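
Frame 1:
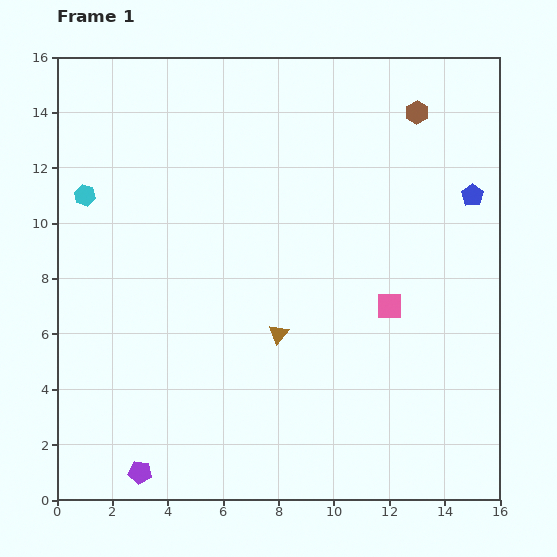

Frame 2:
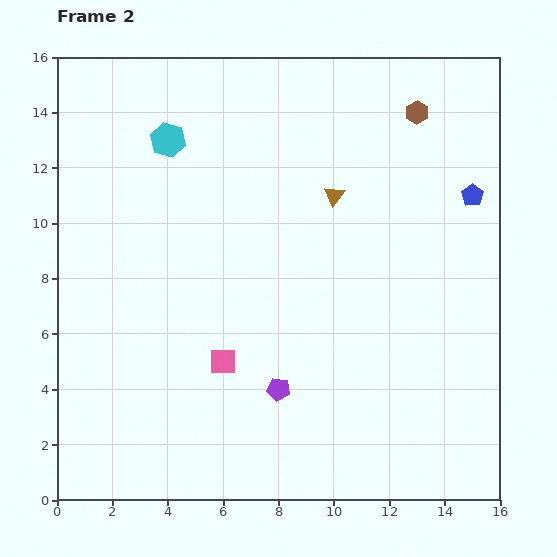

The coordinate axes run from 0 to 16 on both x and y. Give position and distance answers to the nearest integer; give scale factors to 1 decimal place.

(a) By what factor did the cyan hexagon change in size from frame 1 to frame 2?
1.7×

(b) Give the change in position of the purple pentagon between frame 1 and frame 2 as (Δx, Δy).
(5, 3)

The purple pentagon was at (3, 1) in frame 1 and (8, 4) in frame 2.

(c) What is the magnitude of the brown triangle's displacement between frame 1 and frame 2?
5

The brown triangle moved from (8, 6) to (10, 11), a distance of √(2² + 5²) ≈ 5.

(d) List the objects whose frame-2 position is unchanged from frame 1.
the brown hexagon, the blue pentagon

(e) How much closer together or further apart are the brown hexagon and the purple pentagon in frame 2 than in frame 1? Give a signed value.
-5

Distance in frame 1: 16. Distance in frame 2: 11.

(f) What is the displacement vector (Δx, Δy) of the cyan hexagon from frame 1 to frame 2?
(3, 2)

The cyan hexagon was at (1, 11) in frame 1 and (4, 13) in frame 2.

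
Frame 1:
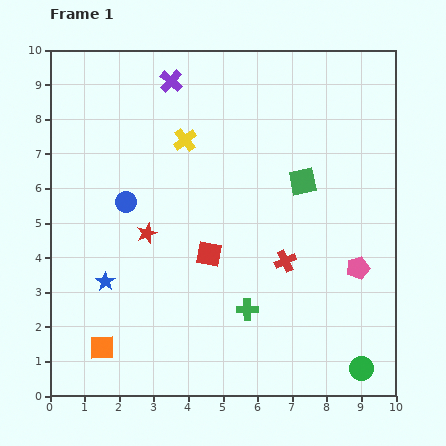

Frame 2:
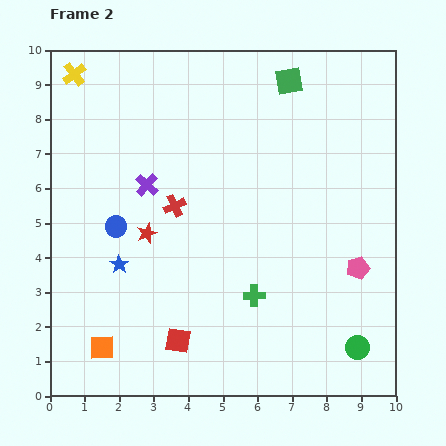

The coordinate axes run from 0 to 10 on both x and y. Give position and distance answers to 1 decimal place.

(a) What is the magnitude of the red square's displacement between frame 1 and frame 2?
2.7

The red square moved from (4.6, 4.1) to (3.7, 1.6), a distance of √(0.9² + 2.5²) ≈ 2.7.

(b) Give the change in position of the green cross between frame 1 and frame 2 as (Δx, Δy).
(0.2, 0.4)

The green cross was at (5.7, 2.5) in frame 1 and (5.9, 2.9) in frame 2.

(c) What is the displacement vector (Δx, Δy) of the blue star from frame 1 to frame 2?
(0.4, 0.5)

The blue star was at (1.6, 3.3) in frame 1 and (2.0, 3.8) in frame 2.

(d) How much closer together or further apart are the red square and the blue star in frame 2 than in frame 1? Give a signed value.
-0.3

Distance in frame 1: 3.1. Distance in frame 2: 2.8.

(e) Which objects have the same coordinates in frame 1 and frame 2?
the orange square, the red star, the pink pentagon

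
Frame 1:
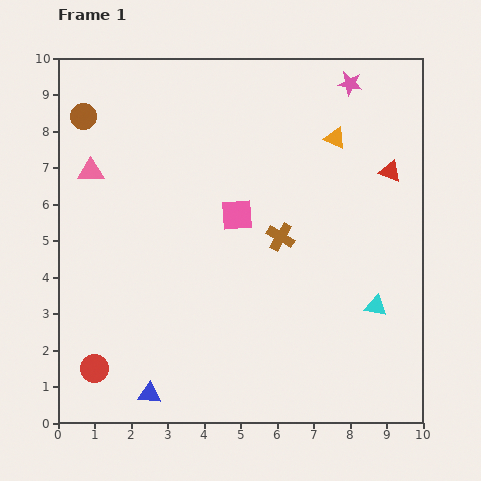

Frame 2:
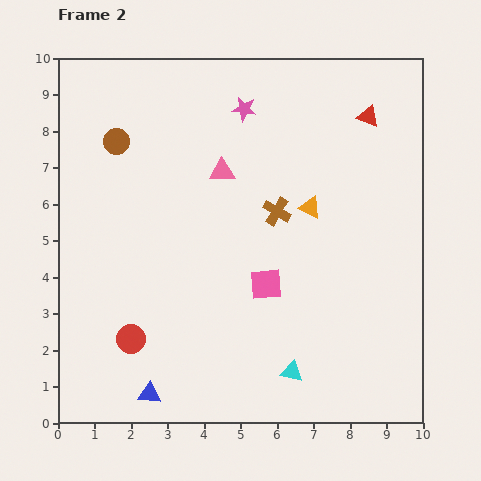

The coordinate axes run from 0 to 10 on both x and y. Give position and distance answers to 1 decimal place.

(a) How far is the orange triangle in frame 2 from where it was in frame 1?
2.0

The orange triangle moved from (7.6, 7.8) to (6.9, 5.9), a distance of √(0.7² + 1.9²) ≈ 2.0.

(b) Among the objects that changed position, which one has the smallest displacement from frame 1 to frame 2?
the brown cross

(moved 0.7)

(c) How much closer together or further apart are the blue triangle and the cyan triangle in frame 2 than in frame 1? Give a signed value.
-2.7

Distance in frame 1: 6.6. Distance in frame 2: 3.9.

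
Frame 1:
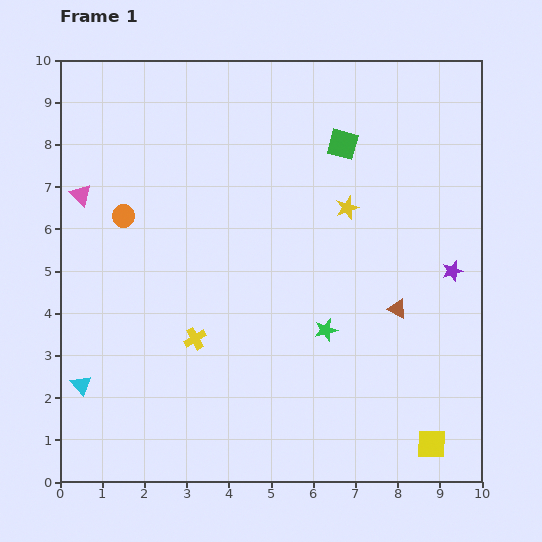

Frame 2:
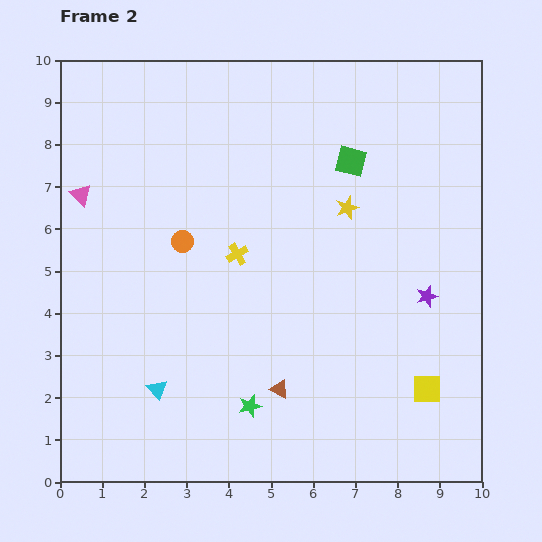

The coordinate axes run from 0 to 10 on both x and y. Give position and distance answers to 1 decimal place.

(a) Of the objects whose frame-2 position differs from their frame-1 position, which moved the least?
the green square

(moved 0.4)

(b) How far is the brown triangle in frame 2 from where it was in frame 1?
3.4

The brown triangle moved from (8.0, 4.1) to (5.2, 2.2), a distance of √(2.8² + 1.9²) ≈ 3.4.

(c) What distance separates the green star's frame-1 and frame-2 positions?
2.5

The green star moved from (6.3, 3.6) to (4.5, 1.8), a distance of √(1.8² + 1.8²) ≈ 2.5.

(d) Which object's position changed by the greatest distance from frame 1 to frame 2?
the brown triangle

(moved 3.4; next 2.5)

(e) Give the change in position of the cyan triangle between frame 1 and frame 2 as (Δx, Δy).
(1.8, -0.1)

The cyan triangle was at (0.5, 2.3) in frame 1 and (2.3, 2.2) in frame 2.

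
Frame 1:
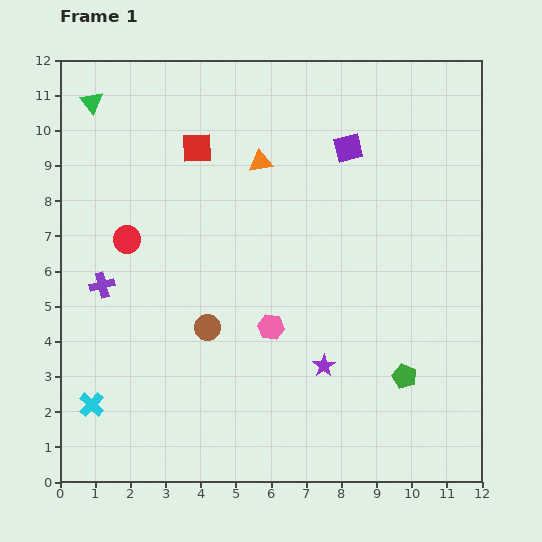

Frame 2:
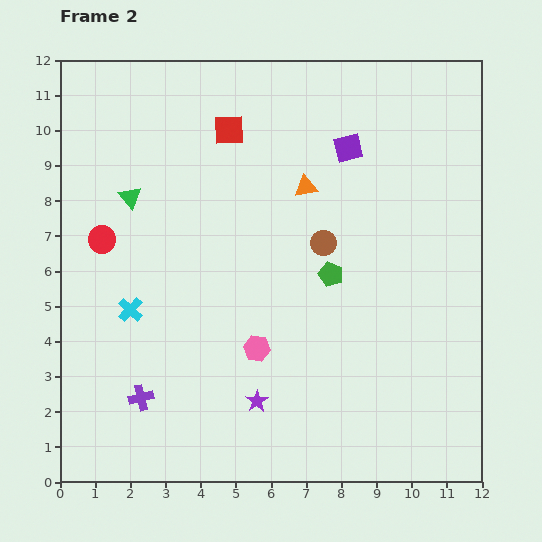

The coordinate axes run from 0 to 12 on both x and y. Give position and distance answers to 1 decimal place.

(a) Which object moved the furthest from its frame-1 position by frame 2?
the brown circle

(moved 4.1; next 3.6)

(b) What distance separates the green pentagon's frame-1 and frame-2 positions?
3.6

The green pentagon moved from (9.8, 3.0) to (7.7, 5.9), a distance of √(2.1² + 2.9²) ≈ 3.6.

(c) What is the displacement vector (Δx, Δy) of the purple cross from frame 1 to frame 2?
(1.1, -3.2)

The purple cross was at (1.2, 5.6) in frame 1 and (2.3, 2.4) in frame 2.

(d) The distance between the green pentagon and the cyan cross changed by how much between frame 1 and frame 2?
-3.1

Distance in frame 1: 8.9. Distance in frame 2: 5.8.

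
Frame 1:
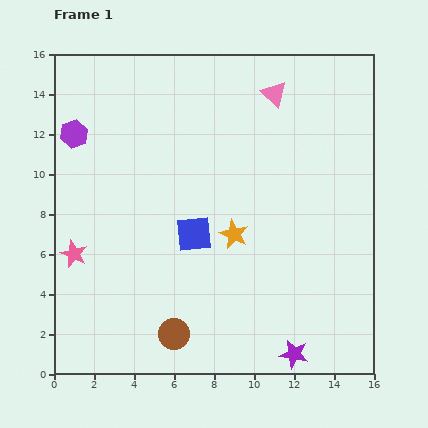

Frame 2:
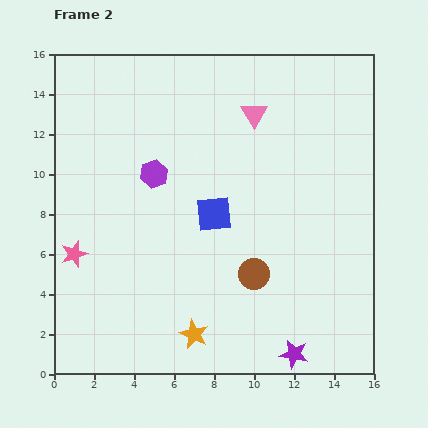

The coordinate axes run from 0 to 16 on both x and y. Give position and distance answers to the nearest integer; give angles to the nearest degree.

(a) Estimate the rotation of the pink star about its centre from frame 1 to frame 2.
30° clockwise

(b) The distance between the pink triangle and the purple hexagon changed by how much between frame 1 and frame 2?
-4

Distance in frame 1: 10. Distance in frame 2: 6.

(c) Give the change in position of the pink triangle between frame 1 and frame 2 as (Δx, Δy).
(-1, -1)

The pink triangle was at (11, 14) in frame 1 and (10, 13) in frame 2.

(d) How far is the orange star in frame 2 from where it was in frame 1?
5

The orange star moved from (9, 7) to (7, 2), a distance of √(2² + 5²) ≈ 5.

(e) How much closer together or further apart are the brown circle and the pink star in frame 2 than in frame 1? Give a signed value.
+3

Distance in frame 1: 6. Distance in frame 2: 9.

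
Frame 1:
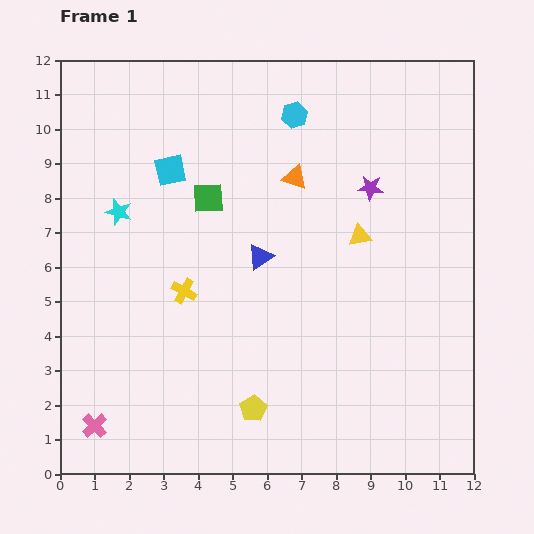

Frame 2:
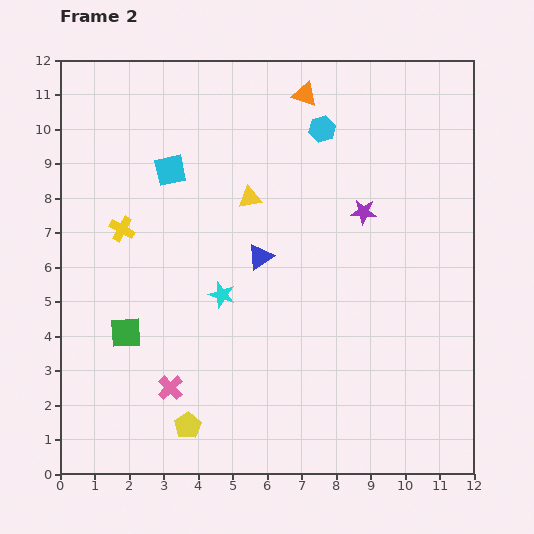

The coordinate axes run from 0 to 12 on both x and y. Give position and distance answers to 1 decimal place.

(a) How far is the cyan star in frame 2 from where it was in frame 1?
3.8

The cyan star moved from (1.7, 7.6) to (4.7, 5.2), a distance of √(3.0² + 2.4²) ≈ 3.8.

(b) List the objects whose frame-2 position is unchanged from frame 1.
the cyan square, the blue triangle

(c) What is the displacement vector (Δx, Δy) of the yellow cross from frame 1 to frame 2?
(-1.8, 1.8)

The yellow cross was at (3.6, 5.3) in frame 1 and (1.8, 7.1) in frame 2.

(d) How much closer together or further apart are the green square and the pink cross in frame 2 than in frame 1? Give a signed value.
-5.3

Distance in frame 1: 7.4. Distance in frame 2: 2.1.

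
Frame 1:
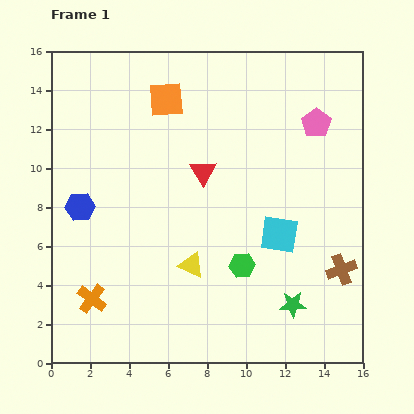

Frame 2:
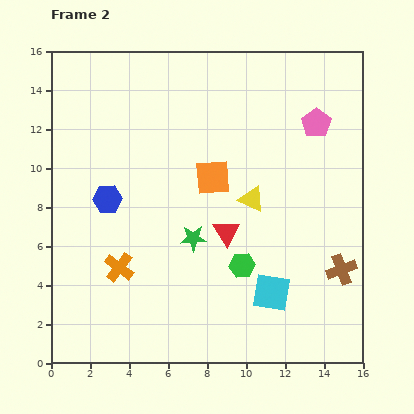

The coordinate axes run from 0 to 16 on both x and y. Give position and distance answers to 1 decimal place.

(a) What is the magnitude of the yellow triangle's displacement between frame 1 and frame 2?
4.6

The yellow triangle moved from (7.2, 5.0) to (10.3, 8.4), a distance of √(3.1² + 3.4²) ≈ 4.6.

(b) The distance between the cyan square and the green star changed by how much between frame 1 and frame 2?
+1.2

Distance in frame 1: 3.7. Distance in frame 2: 4.9.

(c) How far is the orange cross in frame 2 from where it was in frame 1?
2.1

The orange cross moved from (2.1, 3.3) to (3.5, 4.9), a distance of √(1.4² + 1.6²) ≈ 2.1.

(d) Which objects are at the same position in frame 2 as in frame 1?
the pink pentagon, the green hexagon, the brown cross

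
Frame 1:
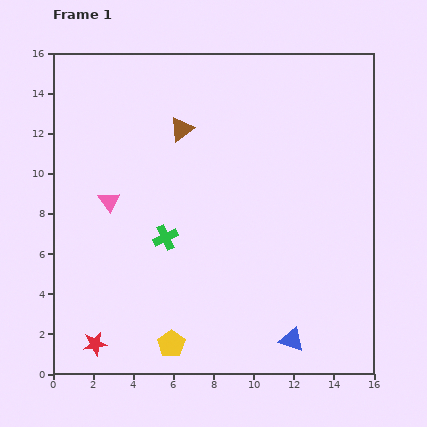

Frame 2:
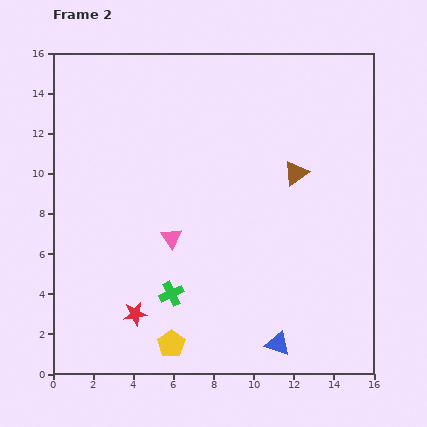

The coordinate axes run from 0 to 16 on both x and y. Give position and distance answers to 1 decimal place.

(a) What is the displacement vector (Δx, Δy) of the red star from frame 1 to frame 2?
(2.0, 1.5)

The red star was at (2.1, 1.5) in frame 1 and (4.1, 3.0) in frame 2.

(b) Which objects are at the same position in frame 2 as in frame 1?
the yellow pentagon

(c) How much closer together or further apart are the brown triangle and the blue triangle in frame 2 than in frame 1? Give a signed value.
-3.4

Distance in frame 1: 11.9. Distance in frame 2: 8.5.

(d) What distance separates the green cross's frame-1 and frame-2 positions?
2.8

The green cross moved from (5.6, 6.8) to (5.9, 4.0), a distance of √(0.3² + 2.8²) ≈ 2.8.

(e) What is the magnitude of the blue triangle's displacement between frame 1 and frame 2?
0.7

The blue triangle moved from (11.9, 1.7) to (11.2, 1.5), a distance of √(0.7² + 0.2²) ≈ 0.7.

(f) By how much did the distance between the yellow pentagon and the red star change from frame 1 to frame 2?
-1.5

Distance in frame 1: 3.8. Distance in frame 2: 2.3.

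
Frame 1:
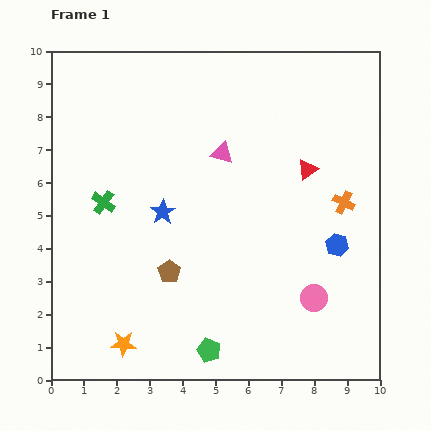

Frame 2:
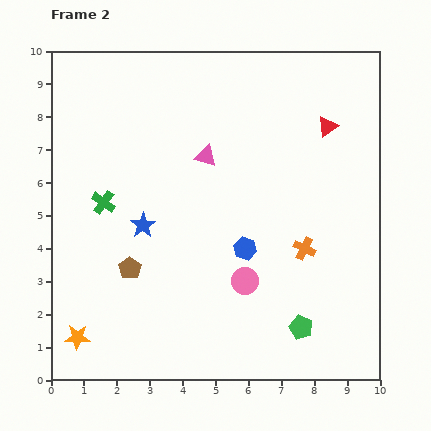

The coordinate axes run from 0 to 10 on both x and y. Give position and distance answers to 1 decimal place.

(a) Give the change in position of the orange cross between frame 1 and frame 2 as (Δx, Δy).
(-1.2, -1.4)

The orange cross was at (8.9, 5.4) in frame 1 and (7.7, 4.0) in frame 2.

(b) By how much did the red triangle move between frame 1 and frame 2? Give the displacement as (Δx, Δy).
(0.6, 1.3)

The red triangle was at (7.8, 6.4) in frame 1 and (8.4, 7.7) in frame 2.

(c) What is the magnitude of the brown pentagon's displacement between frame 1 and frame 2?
1.2

The brown pentagon moved from (3.6, 3.3) to (2.4, 3.4), a distance of √(1.2² + 0.1²) ≈ 1.2.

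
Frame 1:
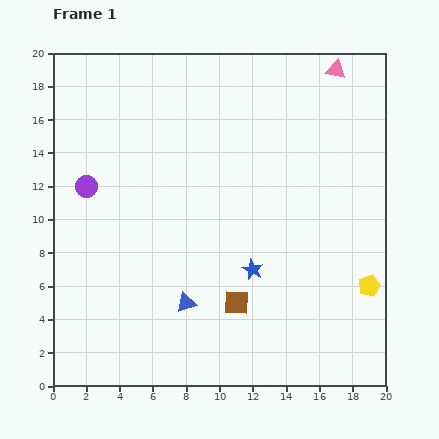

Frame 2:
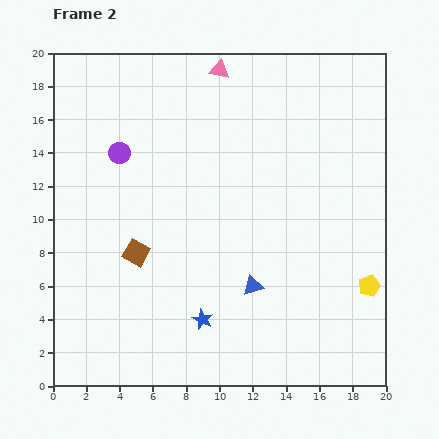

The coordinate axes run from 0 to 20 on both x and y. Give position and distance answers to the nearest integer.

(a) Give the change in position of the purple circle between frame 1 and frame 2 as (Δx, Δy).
(2, 2)

The purple circle was at (2, 12) in frame 1 and (4, 14) in frame 2.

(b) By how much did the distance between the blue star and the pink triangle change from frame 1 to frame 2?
+2

Distance in frame 1: 13. Distance in frame 2: 15.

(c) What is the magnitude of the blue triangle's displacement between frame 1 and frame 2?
4

The blue triangle moved from (8, 5) to (12, 6), a distance of √(4² + 1²) ≈ 4.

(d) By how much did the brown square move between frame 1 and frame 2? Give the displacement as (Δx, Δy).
(-6, 3)

The brown square was at (11, 5) in frame 1 and (5, 8) in frame 2.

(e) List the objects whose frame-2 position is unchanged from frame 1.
the yellow pentagon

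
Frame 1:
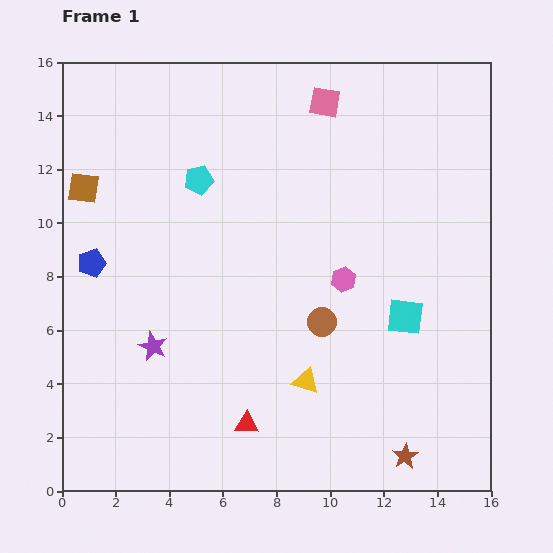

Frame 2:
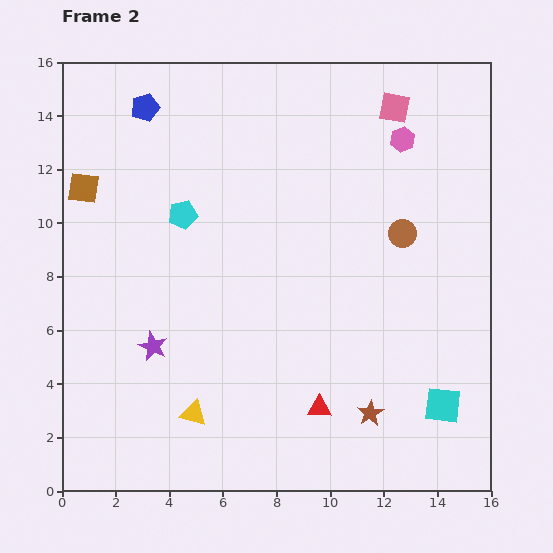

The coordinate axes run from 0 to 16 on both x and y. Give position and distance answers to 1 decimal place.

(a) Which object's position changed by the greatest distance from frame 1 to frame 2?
the blue pentagon

(moved 6.1; next 5.6)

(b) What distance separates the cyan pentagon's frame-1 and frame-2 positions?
1.4

The cyan pentagon moved from (5.1, 11.6) to (4.5, 10.3), a distance of √(0.6² + 1.3²) ≈ 1.4.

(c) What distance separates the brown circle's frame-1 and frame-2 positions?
4.5

The brown circle moved from (9.7, 6.3) to (12.7, 9.6), a distance of √(3.0² + 3.3²) ≈ 4.5.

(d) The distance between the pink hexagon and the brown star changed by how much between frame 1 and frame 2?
+3.3

Distance in frame 1: 7.0. Distance in frame 2: 10.3.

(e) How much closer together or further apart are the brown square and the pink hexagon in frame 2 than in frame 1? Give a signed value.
+1.7

Distance in frame 1: 10.3. Distance in frame 2: 12.0.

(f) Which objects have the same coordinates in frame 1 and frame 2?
the purple star, the brown square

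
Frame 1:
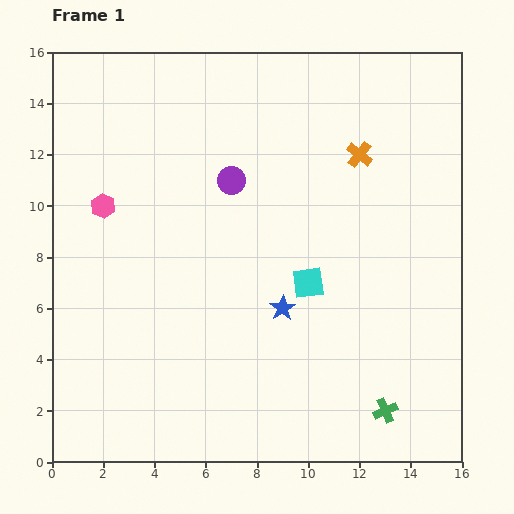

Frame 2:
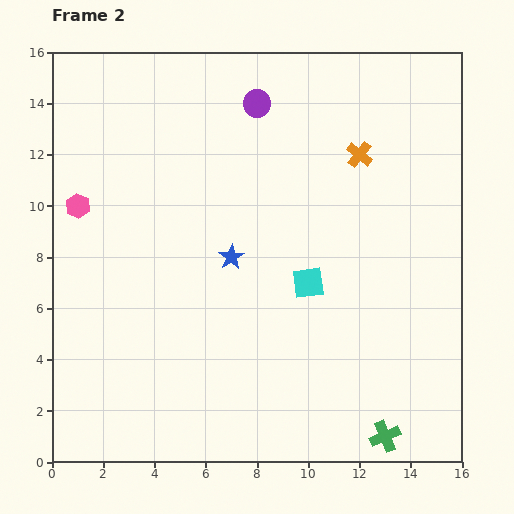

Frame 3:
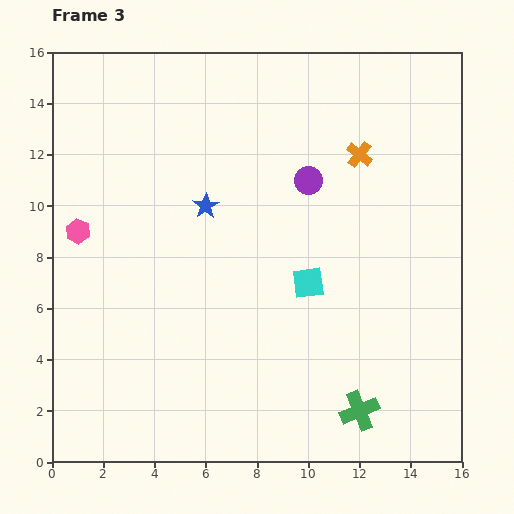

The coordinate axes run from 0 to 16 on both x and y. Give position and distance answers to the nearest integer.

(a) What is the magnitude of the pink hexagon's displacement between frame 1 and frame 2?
1

The pink hexagon moved from (2, 10) to (1, 10), a distance of √(1² + 0²) ≈ 1.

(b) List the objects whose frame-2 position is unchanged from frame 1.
the cyan square, the orange cross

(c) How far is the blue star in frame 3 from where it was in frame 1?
5

The blue star moved from (9, 6) to (6, 10), a distance of √(3² + 4²) ≈ 5.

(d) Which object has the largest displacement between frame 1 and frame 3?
the blue star

(moved 5; next 3)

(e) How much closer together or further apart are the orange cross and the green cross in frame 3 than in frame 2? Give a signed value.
-1

Distance in frame 2: 11. Distance in frame 3: 10.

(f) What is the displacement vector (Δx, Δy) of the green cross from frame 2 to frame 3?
(-1, 1)

The green cross was at (13, 1) in frame 2 and (12, 2) in frame 3.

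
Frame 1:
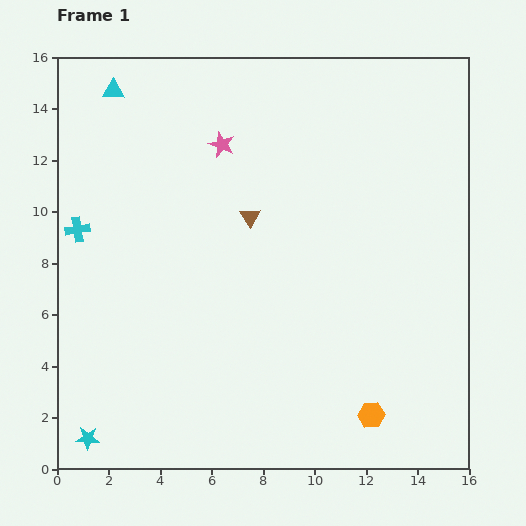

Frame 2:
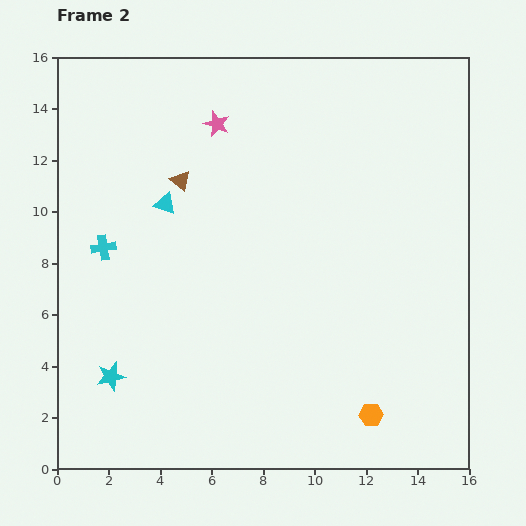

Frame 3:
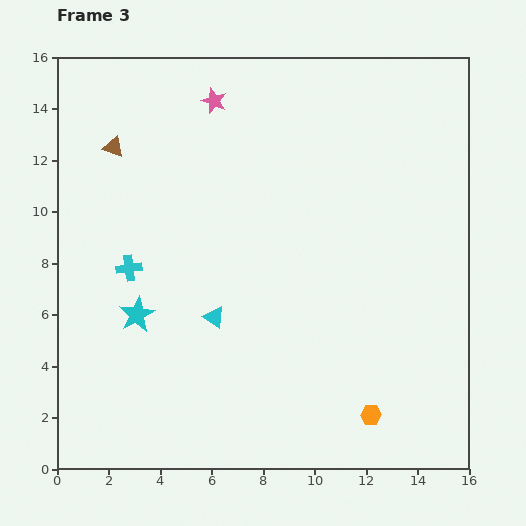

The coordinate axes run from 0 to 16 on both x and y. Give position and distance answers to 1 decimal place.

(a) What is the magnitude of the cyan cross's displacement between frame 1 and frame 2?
1.2

The cyan cross moved from (0.8, 9.3) to (1.8, 8.6), a distance of √(1.0² + 0.7²) ≈ 1.2.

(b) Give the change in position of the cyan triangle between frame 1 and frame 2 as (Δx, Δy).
(2.0, -4.4)

The cyan triangle was at (2.2, 14.7) in frame 1 and (4.2, 10.3) in frame 2.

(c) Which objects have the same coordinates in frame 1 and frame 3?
the orange hexagon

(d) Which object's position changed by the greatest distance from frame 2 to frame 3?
the cyan triangle

(moved 4.8; next 2.9)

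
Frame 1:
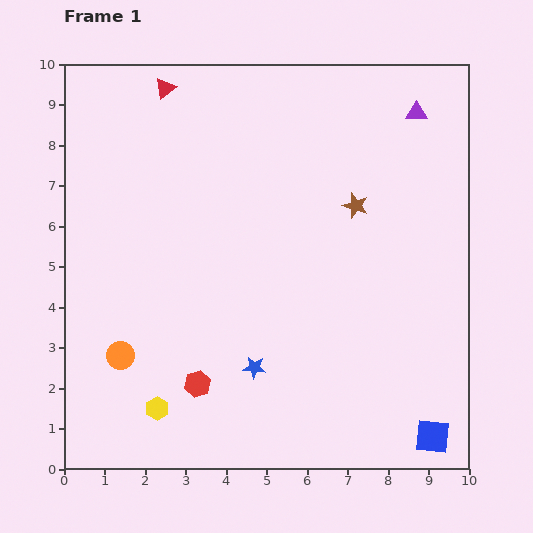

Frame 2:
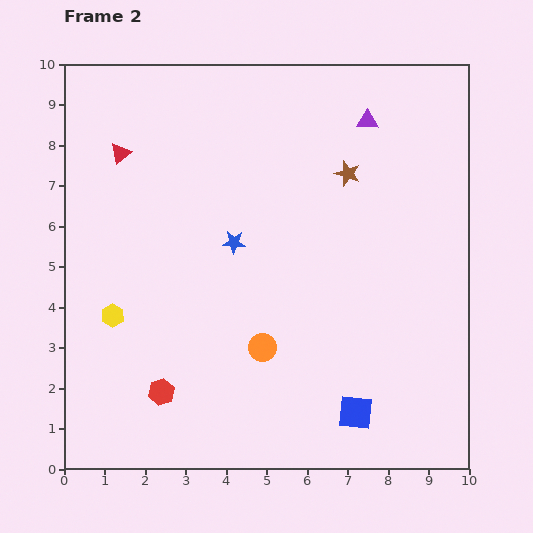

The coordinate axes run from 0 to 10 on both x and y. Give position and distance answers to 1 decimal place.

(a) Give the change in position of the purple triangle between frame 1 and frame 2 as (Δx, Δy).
(-1.2, -0.2)

The purple triangle was at (8.7, 8.8) in frame 1 and (7.5, 8.6) in frame 2.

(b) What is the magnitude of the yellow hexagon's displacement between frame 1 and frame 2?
2.5

The yellow hexagon moved from (2.3, 1.5) to (1.2, 3.8), a distance of √(1.1² + 2.3²) ≈ 2.5.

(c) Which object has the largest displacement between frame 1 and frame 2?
the orange circle

(moved 3.5; next 3.1)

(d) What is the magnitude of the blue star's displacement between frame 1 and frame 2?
3.1

The blue star moved from (4.7, 2.5) to (4.2, 5.6), a distance of √(0.5² + 3.1²) ≈ 3.1.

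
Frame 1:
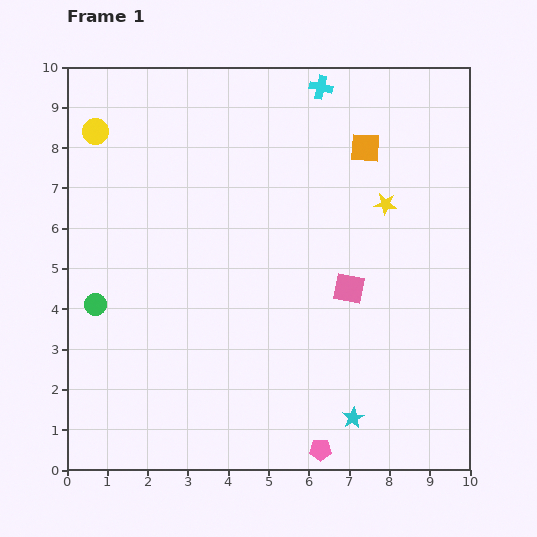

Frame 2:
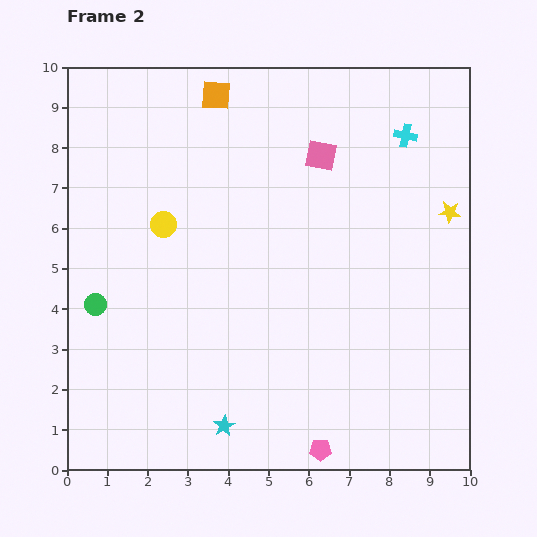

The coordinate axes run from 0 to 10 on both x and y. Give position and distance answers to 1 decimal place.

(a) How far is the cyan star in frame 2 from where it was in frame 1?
3.2

The cyan star moved from (7.1, 1.3) to (3.9, 1.1), a distance of √(3.2² + 0.2²) ≈ 3.2.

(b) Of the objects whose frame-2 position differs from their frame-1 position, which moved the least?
the yellow star

(moved 1.6)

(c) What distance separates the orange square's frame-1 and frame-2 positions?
3.9

The orange square moved from (7.4, 8.0) to (3.7, 9.3), a distance of √(3.7² + 1.3²) ≈ 3.9.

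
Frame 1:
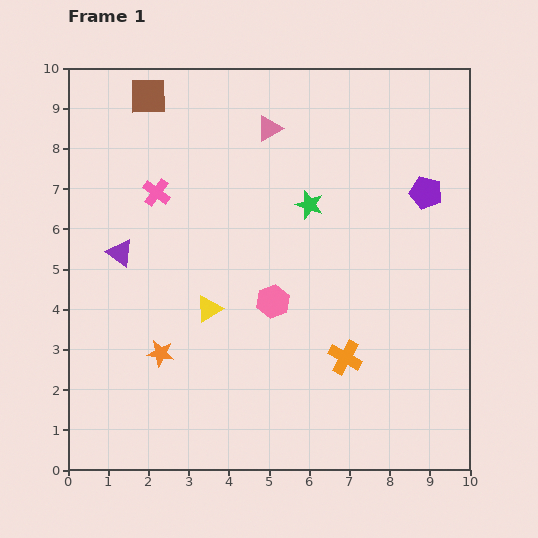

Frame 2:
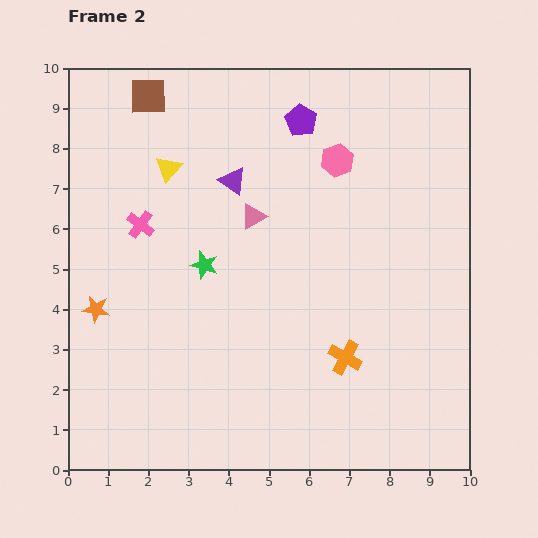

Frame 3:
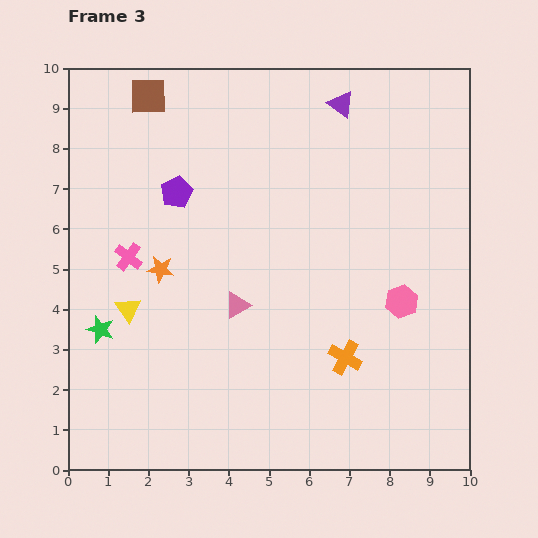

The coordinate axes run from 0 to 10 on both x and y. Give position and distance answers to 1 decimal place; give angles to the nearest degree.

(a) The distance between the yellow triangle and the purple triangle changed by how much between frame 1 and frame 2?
-1.0

Distance in frame 1: 2.6. Distance in frame 2: 1.6.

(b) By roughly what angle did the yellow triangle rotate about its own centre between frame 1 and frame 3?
35° counter-clockwise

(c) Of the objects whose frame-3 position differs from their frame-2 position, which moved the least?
the pink cross

(moved 0.9)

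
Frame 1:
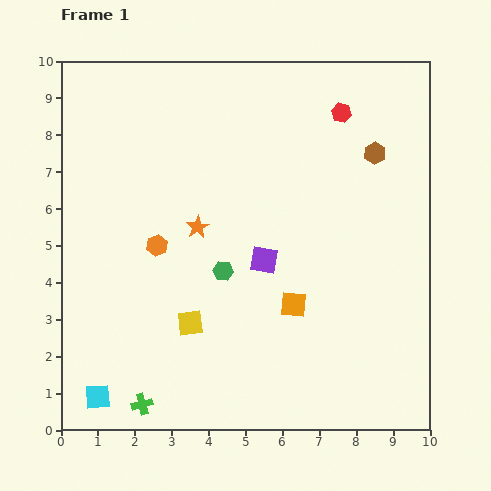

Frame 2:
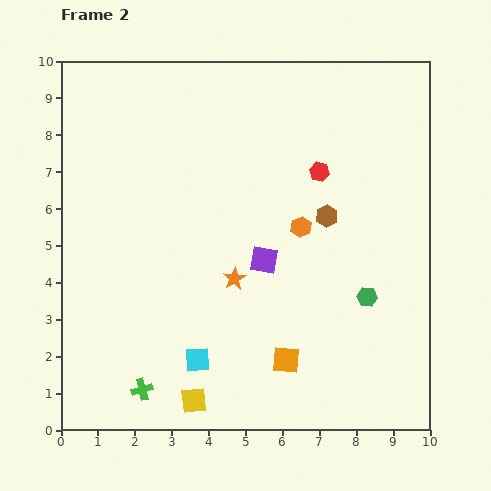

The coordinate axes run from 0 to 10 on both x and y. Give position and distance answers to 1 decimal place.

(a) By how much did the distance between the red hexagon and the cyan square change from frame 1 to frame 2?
-4.0

Distance in frame 1: 10.1. Distance in frame 2: 6.1.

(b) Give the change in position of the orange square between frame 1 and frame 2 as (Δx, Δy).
(-0.2, -1.5)

The orange square was at (6.3, 3.4) in frame 1 and (6.1, 1.9) in frame 2.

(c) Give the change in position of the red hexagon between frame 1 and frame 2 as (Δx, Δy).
(-0.6, -1.6)

The red hexagon was at (7.6, 8.6) in frame 1 and (7.0, 7.0) in frame 2.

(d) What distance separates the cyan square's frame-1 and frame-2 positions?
2.9

The cyan square moved from (1.0, 0.9) to (3.7, 1.9), a distance of √(2.7² + 1.0²) ≈ 2.9.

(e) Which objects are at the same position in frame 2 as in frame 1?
the purple square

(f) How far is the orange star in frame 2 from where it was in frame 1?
1.7

The orange star moved from (3.7, 5.5) to (4.7, 4.1), a distance of √(1.0² + 1.4²) ≈ 1.7.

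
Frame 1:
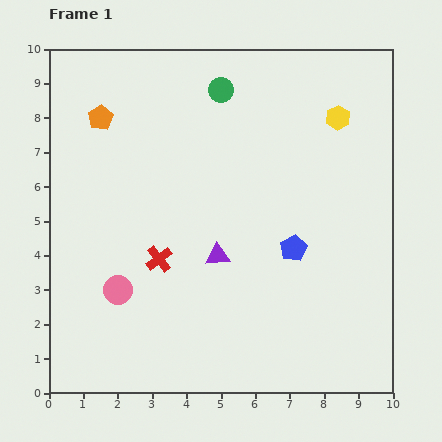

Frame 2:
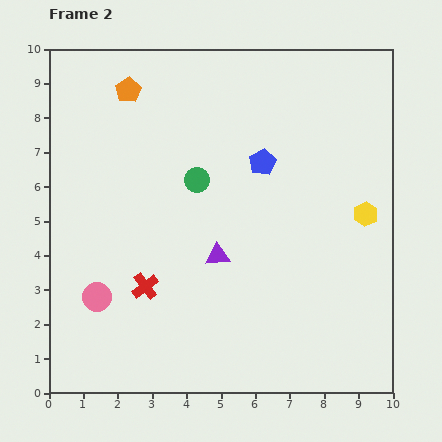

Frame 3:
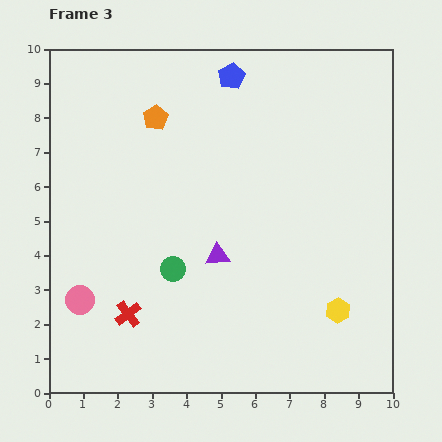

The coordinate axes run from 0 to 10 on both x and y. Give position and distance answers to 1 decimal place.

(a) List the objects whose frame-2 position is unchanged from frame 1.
the purple triangle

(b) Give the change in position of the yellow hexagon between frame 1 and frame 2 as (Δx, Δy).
(0.8, -2.8)

The yellow hexagon was at (8.4, 8.0) in frame 1 and (9.2, 5.2) in frame 2.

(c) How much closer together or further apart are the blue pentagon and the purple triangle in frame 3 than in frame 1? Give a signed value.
+3.0

Distance in frame 1: 2.2. Distance in frame 3: 5.2.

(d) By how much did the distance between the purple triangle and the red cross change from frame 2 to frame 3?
+0.8

Distance in frame 2: 2.3. Distance in frame 3: 3.1.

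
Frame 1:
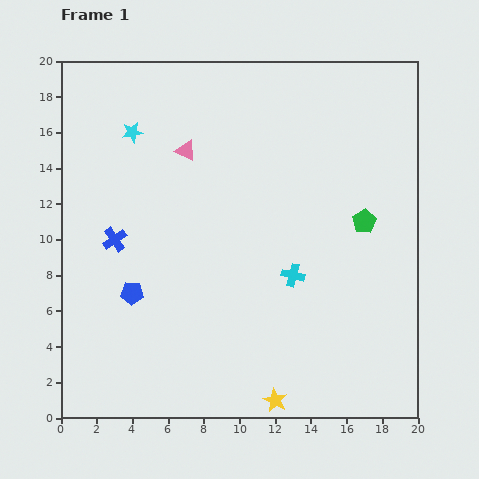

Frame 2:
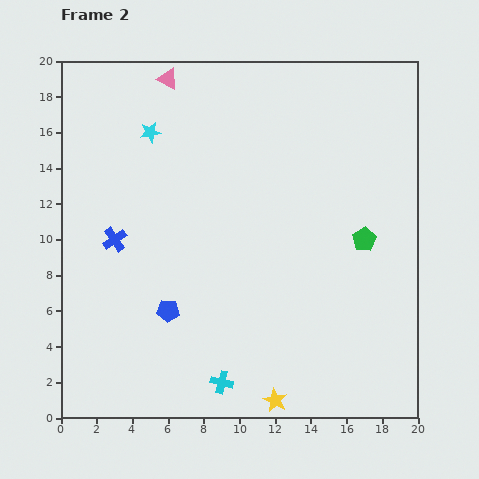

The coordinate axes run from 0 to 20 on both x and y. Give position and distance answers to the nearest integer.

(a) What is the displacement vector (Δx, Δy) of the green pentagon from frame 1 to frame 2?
(0, -1)

The green pentagon was at (17, 11) in frame 1 and (17, 10) in frame 2.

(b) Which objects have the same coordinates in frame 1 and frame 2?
the yellow star, the blue cross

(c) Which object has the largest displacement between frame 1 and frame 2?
the cyan cross

(moved 7; next 4)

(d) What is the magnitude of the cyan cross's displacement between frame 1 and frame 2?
7

The cyan cross moved from (13, 8) to (9, 2), a distance of √(4² + 6²) ≈ 7.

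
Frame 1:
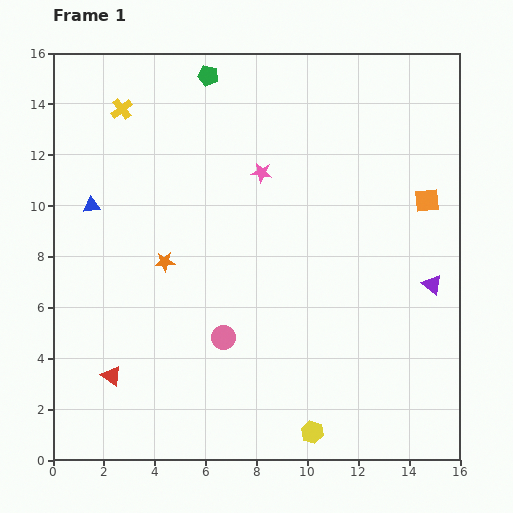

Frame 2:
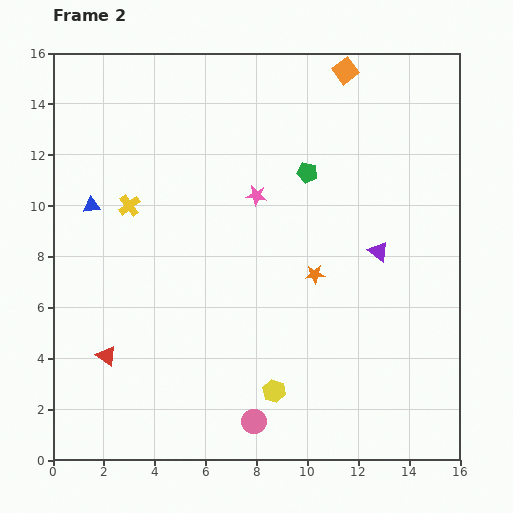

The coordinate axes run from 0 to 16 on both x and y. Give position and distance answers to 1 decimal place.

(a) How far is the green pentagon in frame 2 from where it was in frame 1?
5.4

The green pentagon moved from (6.1, 15.1) to (10.0, 11.3), a distance of √(3.9² + 3.8²) ≈ 5.4.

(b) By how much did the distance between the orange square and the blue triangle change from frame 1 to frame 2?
-1.9

Distance in frame 1: 13.2. Distance in frame 2: 11.3.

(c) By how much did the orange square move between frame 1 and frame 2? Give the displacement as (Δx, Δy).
(-3.2, 5.1)

The orange square was at (14.7, 10.2) in frame 1 and (11.5, 15.3) in frame 2.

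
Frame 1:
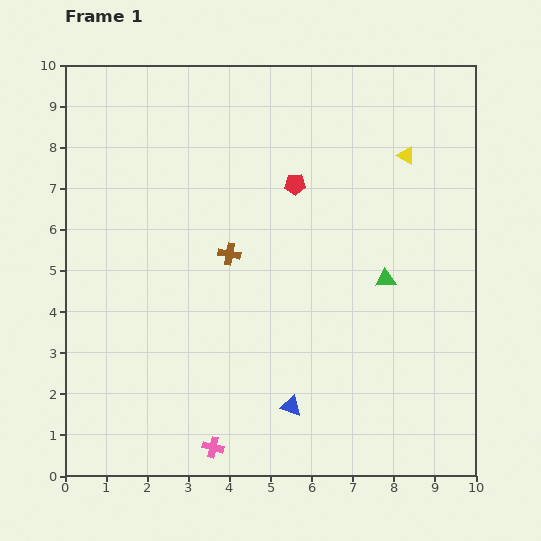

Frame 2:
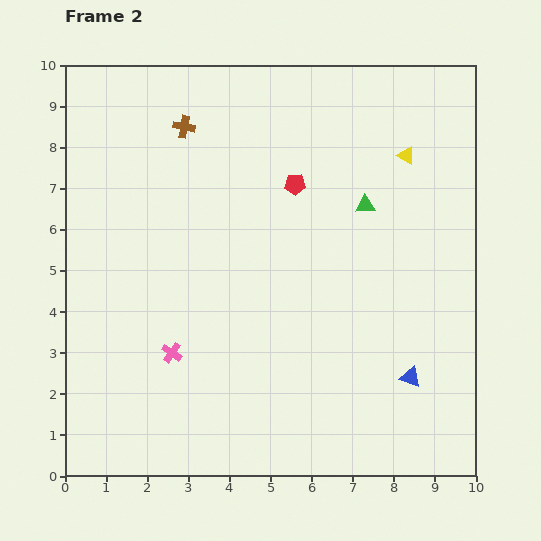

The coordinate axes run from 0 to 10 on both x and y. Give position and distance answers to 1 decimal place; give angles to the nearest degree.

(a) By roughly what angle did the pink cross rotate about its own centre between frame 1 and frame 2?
19° clockwise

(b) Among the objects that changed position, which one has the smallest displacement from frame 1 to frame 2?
the green triangle

(moved 1.9)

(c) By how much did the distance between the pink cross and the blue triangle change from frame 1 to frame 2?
+3.7

Distance in frame 1: 2.1. Distance in frame 2: 5.8.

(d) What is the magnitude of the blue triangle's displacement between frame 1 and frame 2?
3.0

The blue triangle moved from (5.5, 1.7) to (8.4, 2.4), a distance of √(2.9² + 0.7²) ≈ 3.0.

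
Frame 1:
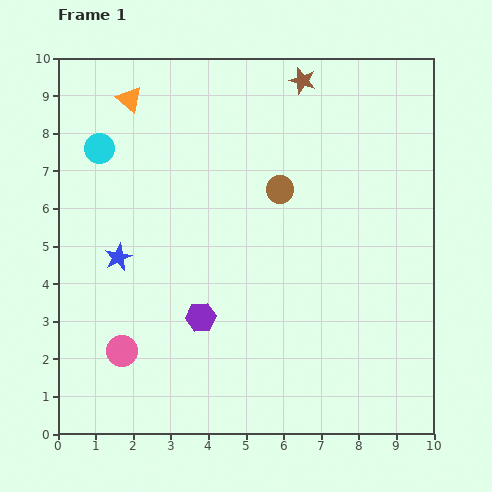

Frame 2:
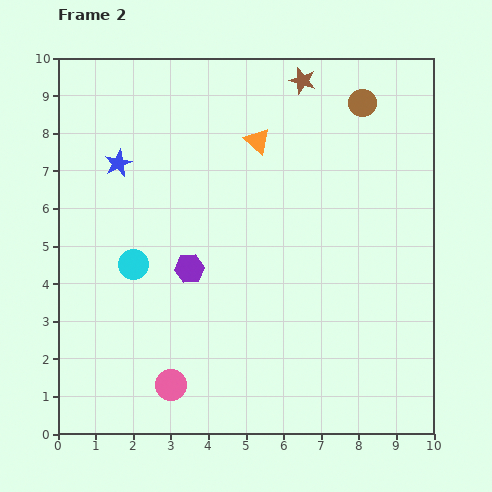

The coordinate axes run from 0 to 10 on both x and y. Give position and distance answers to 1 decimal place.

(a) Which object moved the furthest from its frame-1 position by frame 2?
the orange triangle

(moved 3.6; next 3.2)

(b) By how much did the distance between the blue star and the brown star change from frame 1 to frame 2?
-1.4

Distance in frame 1: 6.8. Distance in frame 2: 5.4.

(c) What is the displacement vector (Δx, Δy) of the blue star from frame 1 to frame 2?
(0.0, 2.5)

The blue star was at (1.6, 4.7) in frame 1 and (1.6, 7.2) in frame 2.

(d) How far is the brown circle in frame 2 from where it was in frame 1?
3.2

The brown circle moved from (5.9, 6.5) to (8.1, 8.8), a distance of √(2.2² + 2.3²) ≈ 3.2.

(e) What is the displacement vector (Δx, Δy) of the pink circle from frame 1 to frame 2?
(1.3, -0.9)

The pink circle was at (1.7, 2.2) in frame 1 and (3.0, 1.3) in frame 2.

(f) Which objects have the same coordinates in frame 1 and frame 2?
the brown star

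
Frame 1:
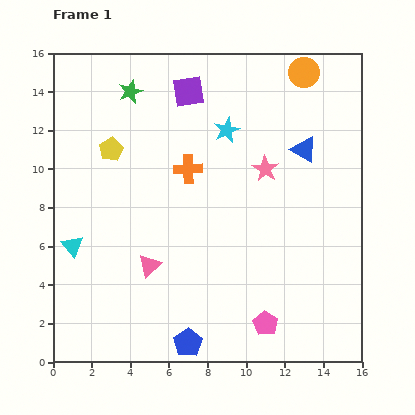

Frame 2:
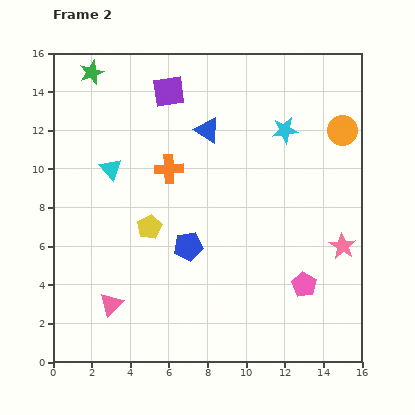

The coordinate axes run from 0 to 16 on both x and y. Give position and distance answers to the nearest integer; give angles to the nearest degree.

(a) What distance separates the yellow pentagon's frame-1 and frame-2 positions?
4

The yellow pentagon moved from (3, 11) to (5, 7), a distance of √(2² + 4²) ≈ 4.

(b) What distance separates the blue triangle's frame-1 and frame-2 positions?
5

The blue triangle moved from (13, 11) to (8, 12), a distance of √(5² + 1²) ≈ 5.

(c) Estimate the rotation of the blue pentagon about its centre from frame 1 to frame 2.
24° clockwise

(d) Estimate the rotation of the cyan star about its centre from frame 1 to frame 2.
18° clockwise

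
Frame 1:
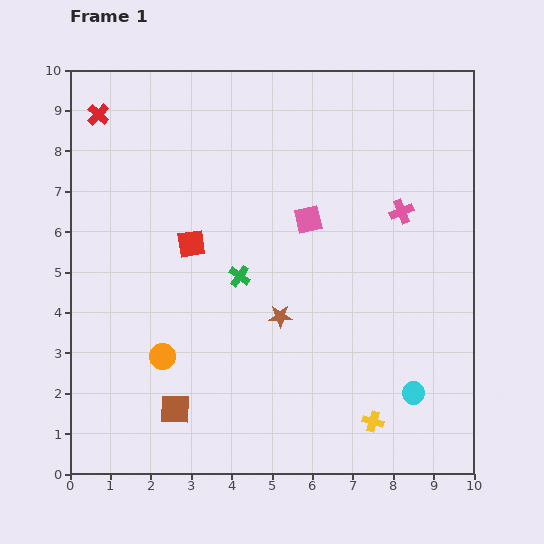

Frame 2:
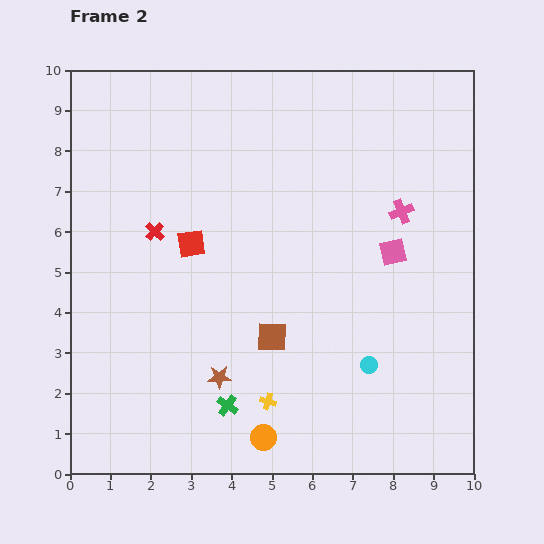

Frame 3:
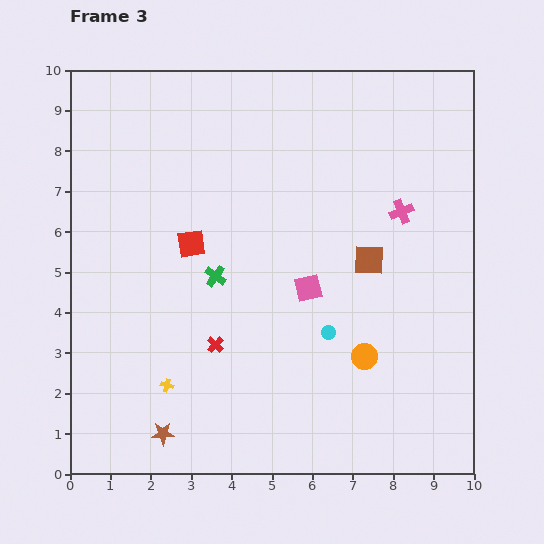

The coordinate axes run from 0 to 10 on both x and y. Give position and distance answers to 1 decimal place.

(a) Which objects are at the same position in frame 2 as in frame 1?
the red square, the pink cross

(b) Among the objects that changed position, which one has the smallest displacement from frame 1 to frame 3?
the green cross

(moved 0.6)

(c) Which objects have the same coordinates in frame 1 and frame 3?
the red square, the pink cross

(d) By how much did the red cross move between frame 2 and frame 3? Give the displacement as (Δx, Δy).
(1.5, -2.8)

The red cross was at (2.1, 6.0) in frame 2 and (3.6, 3.2) in frame 3.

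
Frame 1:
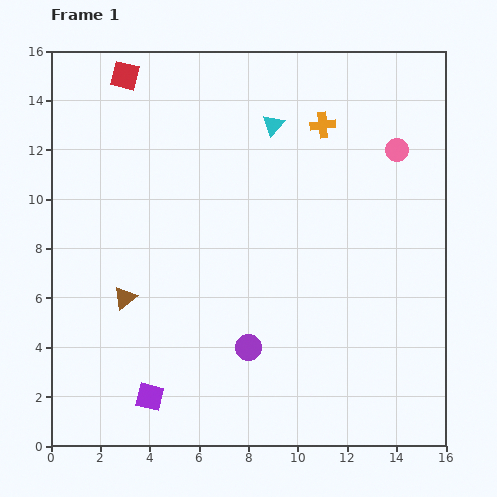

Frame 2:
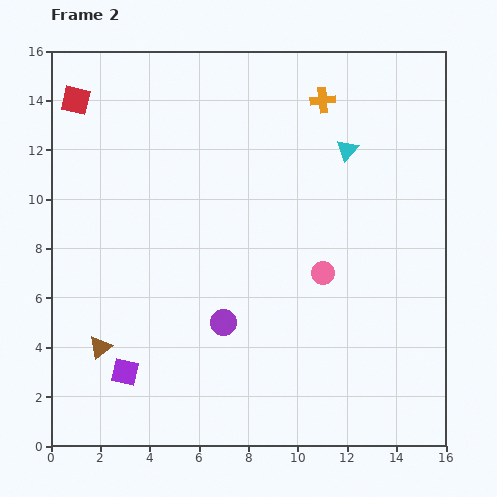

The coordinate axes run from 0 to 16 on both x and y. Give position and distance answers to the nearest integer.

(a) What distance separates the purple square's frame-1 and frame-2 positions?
1

The purple square moved from (4, 2) to (3, 3), a distance of √(1² + 1²) ≈ 1.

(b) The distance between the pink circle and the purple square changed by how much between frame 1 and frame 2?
-5

Distance in frame 1: 14. Distance in frame 2: 9.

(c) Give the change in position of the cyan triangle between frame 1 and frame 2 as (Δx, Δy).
(3, -1)

The cyan triangle was at (9, 13) in frame 1 and (12, 12) in frame 2.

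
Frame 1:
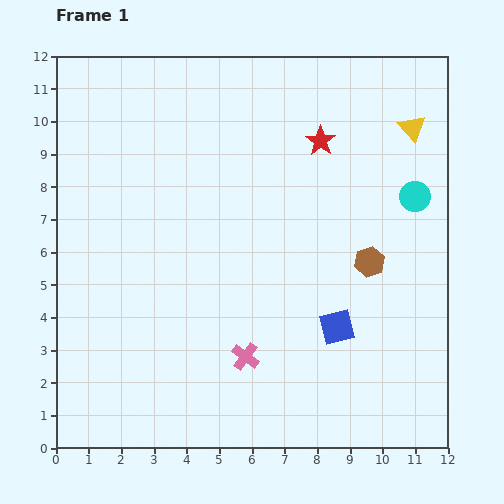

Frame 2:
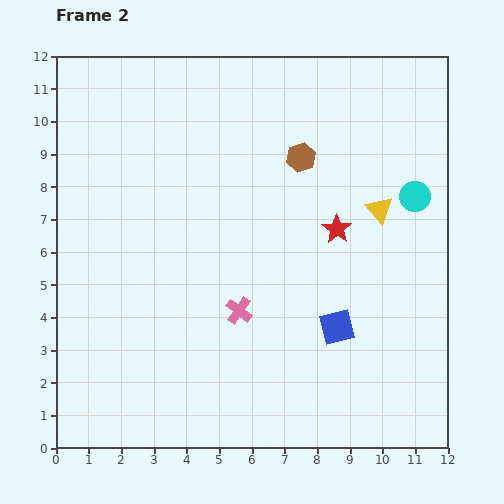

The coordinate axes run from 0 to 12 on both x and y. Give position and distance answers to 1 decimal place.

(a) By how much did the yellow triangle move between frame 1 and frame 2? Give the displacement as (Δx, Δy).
(-1.0, -2.5)

The yellow triangle was at (10.9, 9.8) in frame 1 and (9.9, 7.3) in frame 2.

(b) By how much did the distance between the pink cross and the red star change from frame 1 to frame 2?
-3.1

Distance in frame 1: 7.0. Distance in frame 2: 3.9.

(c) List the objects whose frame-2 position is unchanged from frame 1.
the blue square, the cyan circle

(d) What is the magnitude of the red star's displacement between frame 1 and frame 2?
2.7

The red star moved from (8.1, 9.4) to (8.6, 6.7), a distance of √(0.5² + 2.7²) ≈ 2.7.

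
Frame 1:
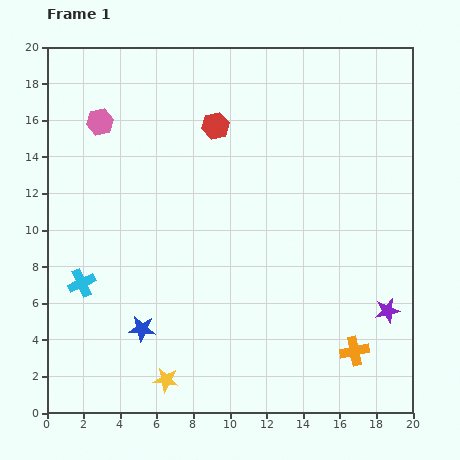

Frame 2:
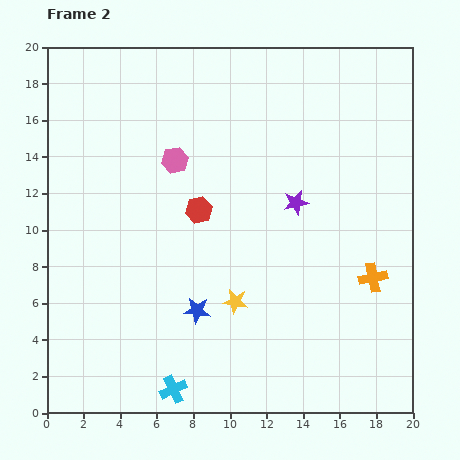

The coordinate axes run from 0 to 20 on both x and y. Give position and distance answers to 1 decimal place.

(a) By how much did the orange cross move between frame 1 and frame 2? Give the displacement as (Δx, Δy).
(1.0, 4.0)

The orange cross was at (16.8, 3.4) in frame 1 and (17.8, 7.4) in frame 2.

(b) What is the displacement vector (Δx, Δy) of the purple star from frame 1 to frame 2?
(-5.0, 5.9)

The purple star was at (18.6, 5.6) in frame 1 and (13.6, 11.5) in frame 2.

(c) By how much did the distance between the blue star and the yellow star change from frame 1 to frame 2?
-0.9

Distance in frame 1: 3.1. Distance in frame 2: 2.2.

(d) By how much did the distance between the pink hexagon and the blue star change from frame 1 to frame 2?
-3.2

Distance in frame 1: 11.5. Distance in frame 2: 8.3.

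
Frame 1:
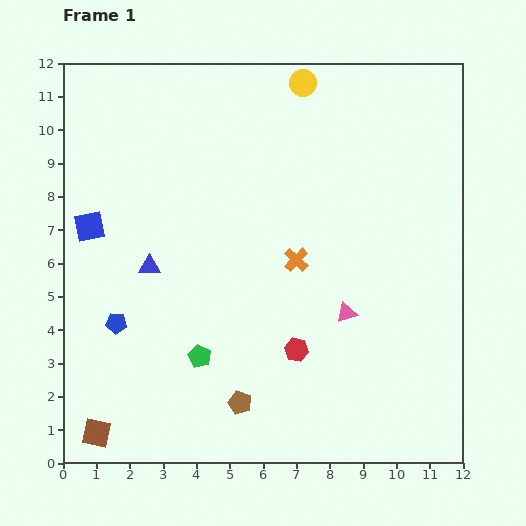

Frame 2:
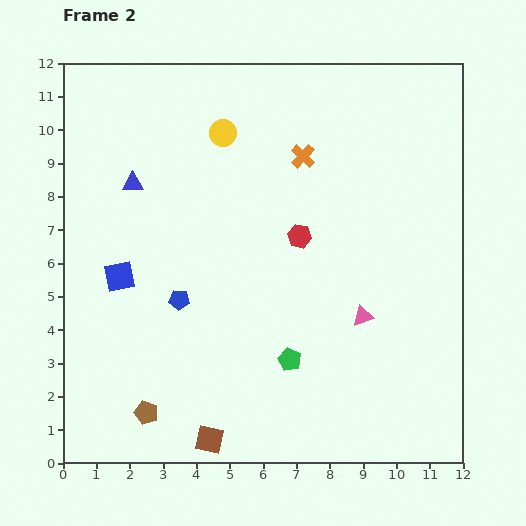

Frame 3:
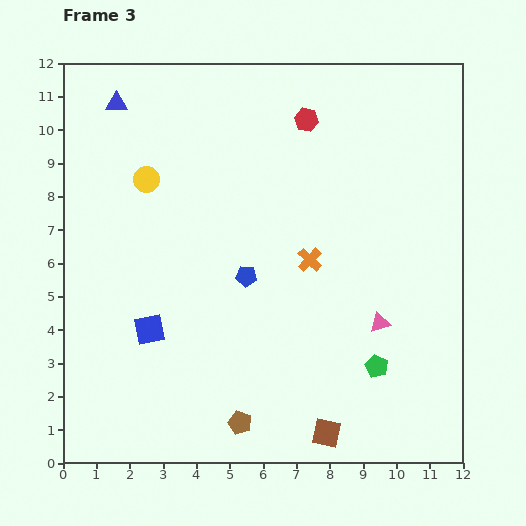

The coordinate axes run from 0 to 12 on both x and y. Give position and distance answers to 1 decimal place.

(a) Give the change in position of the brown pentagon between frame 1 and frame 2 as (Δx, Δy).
(-2.8, -0.3)

The brown pentagon was at (5.3, 1.8) in frame 1 and (2.5, 1.5) in frame 2.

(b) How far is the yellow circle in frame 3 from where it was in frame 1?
5.5

The yellow circle moved from (7.2, 11.4) to (2.5, 8.5), a distance of √(4.7² + 2.9²) ≈ 5.5.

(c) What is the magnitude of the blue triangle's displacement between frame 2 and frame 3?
2.5

The blue triangle moved from (2.1, 8.4) to (1.6, 10.8), a distance of √(0.5² + 2.4²) ≈ 2.5.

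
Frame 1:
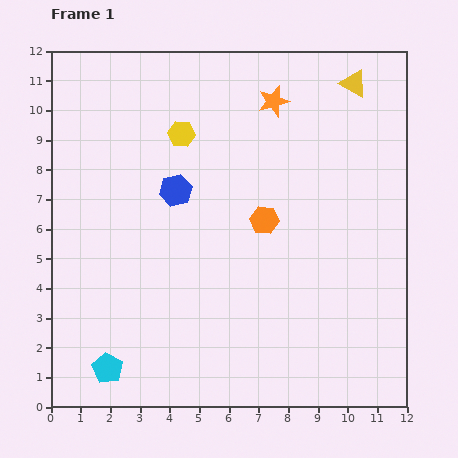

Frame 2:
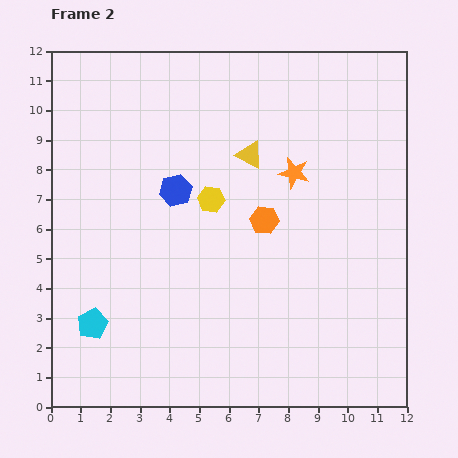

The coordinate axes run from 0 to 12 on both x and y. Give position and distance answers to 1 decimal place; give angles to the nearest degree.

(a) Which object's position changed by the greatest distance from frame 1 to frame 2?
the yellow triangle

(moved 4.2; next 2.5)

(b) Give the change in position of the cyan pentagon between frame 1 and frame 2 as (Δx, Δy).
(-0.5, 1.5)

The cyan pentagon was at (1.9, 1.3) in frame 1 and (1.4, 2.8) in frame 2.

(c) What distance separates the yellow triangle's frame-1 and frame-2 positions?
4.2

The yellow triangle moved from (10.2, 10.9) to (6.7, 8.5), a distance of √(3.5² + 2.4²) ≈ 4.2.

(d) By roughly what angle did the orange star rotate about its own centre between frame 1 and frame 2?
29° clockwise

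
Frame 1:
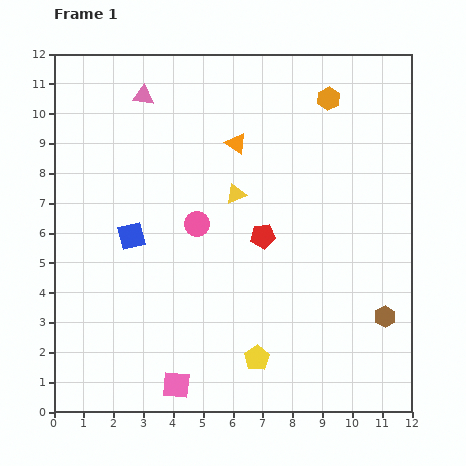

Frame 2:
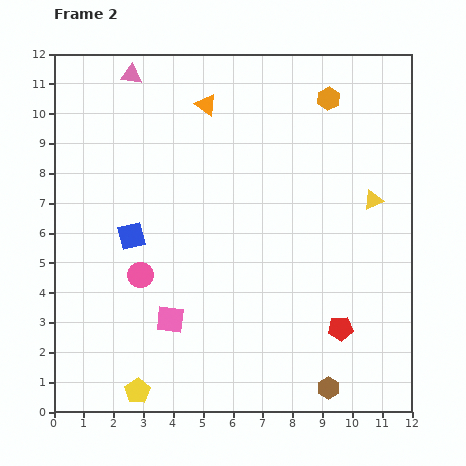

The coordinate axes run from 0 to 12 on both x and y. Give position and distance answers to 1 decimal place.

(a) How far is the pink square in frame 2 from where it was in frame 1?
2.2

The pink square moved from (4.1, 0.9) to (3.9, 3.1), a distance of √(0.2² + 2.2²) ≈ 2.2.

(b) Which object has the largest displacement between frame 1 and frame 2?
the yellow triangle

(moved 4.6; next 4.1)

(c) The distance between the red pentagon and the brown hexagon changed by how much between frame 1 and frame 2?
-2.9

Distance in frame 1: 4.9. Distance in frame 2: 2.0.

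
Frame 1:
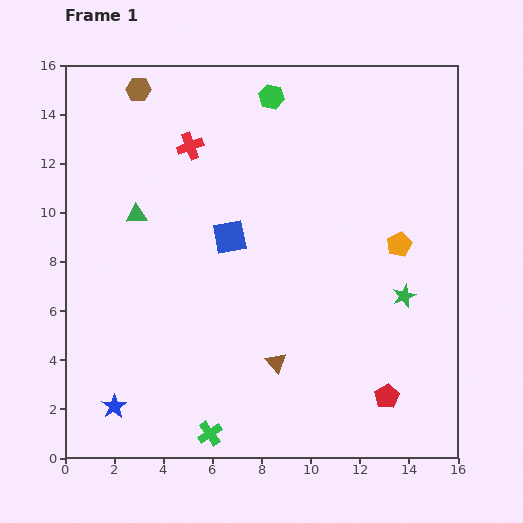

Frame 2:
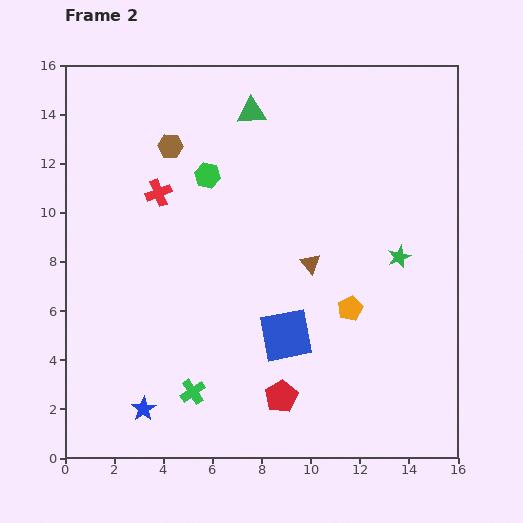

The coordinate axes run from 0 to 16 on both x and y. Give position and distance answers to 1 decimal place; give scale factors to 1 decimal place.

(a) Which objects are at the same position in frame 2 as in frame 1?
none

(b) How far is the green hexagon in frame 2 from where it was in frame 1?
4.1

The green hexagon moved from (8.4, 14.7) to (5.8, 11.5), a distance of √(2.6² + 3.2²) ≈ 4.1.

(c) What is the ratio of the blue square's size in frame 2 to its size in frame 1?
1.6×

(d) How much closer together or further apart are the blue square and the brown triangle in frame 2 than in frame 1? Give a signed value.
-2.3

Distance in frame 1: 5.4. Distance in frame 2: 3.1.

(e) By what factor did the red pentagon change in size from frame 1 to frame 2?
1.4×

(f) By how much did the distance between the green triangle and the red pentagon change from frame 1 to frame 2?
-0.9

Distance in frame 1: 12.6. Distance in frame 2: 11.7.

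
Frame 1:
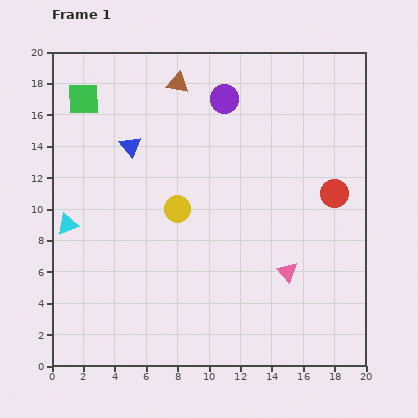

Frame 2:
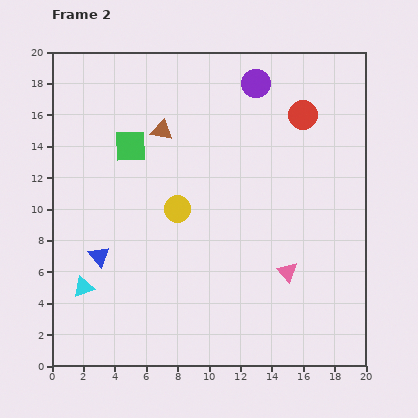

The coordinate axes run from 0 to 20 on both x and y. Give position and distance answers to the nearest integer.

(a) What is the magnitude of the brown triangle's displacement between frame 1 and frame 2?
3

The brown triangle moved from (8, 18) to (7, 15), a distance of √(1² + 3²) ≈ 3.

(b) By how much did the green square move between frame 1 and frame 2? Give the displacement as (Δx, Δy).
(3, -3)

The green square was at (2, 17) in frame 1 and (5, 14) in frame 2.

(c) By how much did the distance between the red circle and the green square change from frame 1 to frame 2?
-6

Distance in frame 1: 17. Distance in frame 2: 11.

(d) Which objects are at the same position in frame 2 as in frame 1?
the yellow circle, the pink triangle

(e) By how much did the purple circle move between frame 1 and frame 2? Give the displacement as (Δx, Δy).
(2, 1)

The purple circle was at (11, 17) in frame 1 and (13, 18) in frame 2.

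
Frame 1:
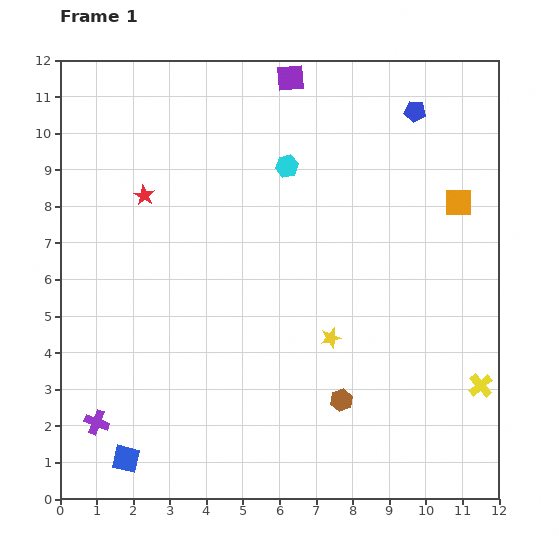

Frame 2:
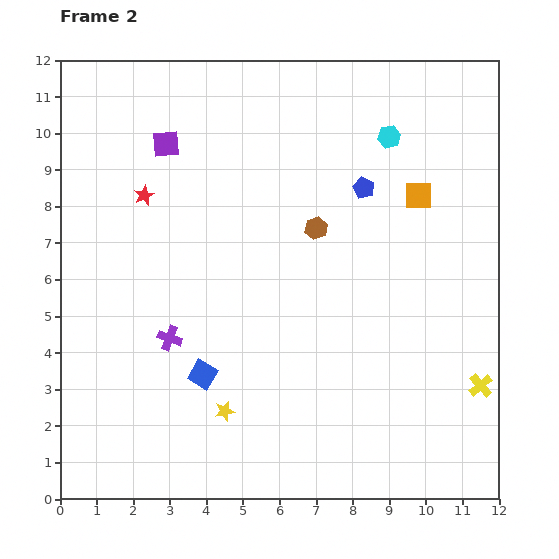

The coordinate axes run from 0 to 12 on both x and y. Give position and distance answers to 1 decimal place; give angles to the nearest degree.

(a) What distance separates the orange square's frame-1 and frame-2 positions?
1.1

The orange square moved from (10.9, 8.1) to (9.8, 8.3), a distance of √(1.1² + 0.2²) ≈ 1.1.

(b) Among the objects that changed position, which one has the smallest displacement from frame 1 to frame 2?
the orange square

(moved 1.1)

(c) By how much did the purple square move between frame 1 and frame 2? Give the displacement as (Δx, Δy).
(-3.4, -1.8)

The purple square was at (6.3, 11.5) in frame 1 and (2.9, 9.7) in frame 2.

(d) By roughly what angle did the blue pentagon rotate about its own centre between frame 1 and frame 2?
16° clockwise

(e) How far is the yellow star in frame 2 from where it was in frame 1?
3.5

The yellow star moved from (7.4, 4.4) to (4.5, 2.4), a distance of √(2.9² + 2.0²) ≈ 3.5.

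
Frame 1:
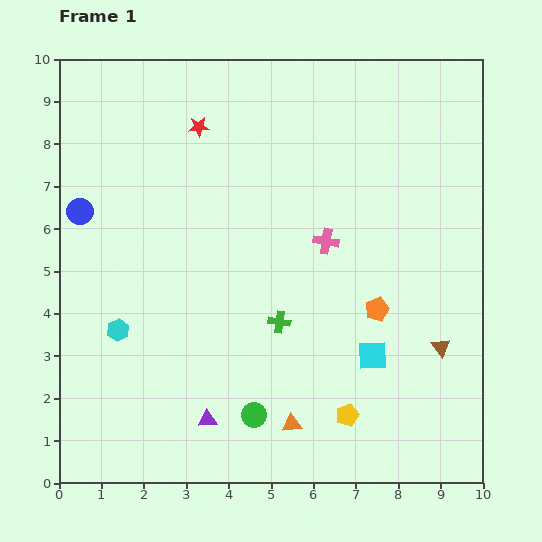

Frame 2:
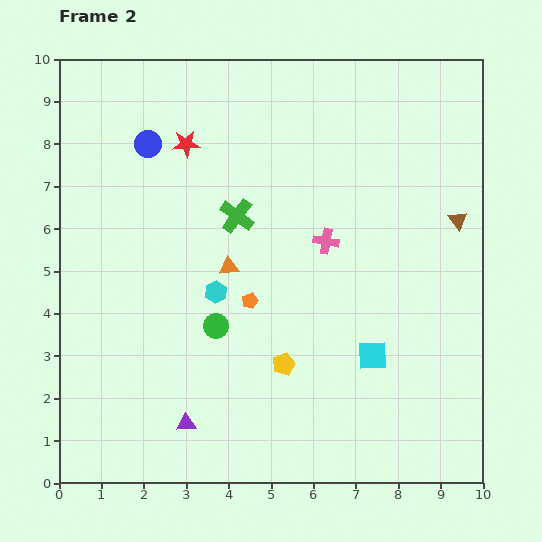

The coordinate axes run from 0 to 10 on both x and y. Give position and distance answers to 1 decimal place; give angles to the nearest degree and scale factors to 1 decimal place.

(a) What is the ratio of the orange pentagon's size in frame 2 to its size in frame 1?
0.7×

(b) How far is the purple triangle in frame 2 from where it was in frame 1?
0.5

The purple triangle moved from (3.5, 1.5) to (3.0, 1.4), a distance of √(0.5² + 0.1²) ≈ 0.5.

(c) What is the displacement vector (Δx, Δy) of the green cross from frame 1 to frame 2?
(-1.0, 2.5)

The green cross was at (5.2, 3.8) in frame 1 and (4.2, 6.3) in frame 2.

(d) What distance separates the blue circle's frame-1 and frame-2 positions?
2.3

The blue circle moved from (0.5, 6.4) to (2.1, 8.0), a distance of √(1.6² + 1.6²) ≈ 2.3.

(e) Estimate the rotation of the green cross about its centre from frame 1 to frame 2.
28° clockwise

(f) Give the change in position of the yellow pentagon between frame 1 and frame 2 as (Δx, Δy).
(-1.5, 1.2)

The yellow pentagon was at (6.8, 1.6) in frame 1 and (5.3, 2.8) in frame 2.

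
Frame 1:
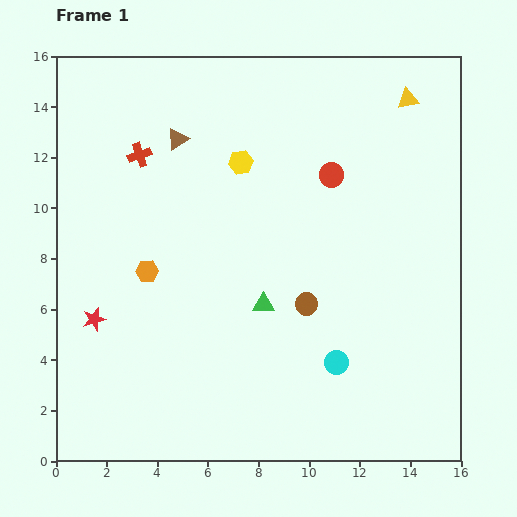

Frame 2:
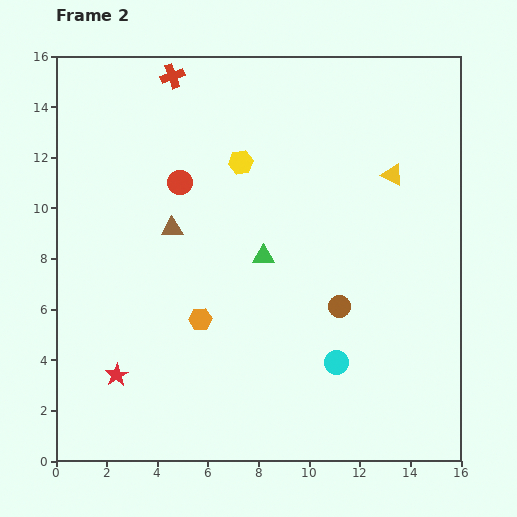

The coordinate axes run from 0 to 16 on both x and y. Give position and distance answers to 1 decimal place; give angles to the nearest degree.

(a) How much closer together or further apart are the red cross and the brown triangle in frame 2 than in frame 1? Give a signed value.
+4.4

Distance in frame 1: 1.6. Distance in frame 2: 6.0.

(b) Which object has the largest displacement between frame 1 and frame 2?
the red circle

(moved 6.0; next 3.5)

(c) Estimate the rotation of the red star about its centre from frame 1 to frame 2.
16° counter-clockwise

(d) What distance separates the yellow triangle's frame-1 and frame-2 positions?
3.1

The yellow triangle moved from (13.9, 14.3) to (13.3, 11.3), a distance of √(0.6² + 3.0²) ≈ 3.1.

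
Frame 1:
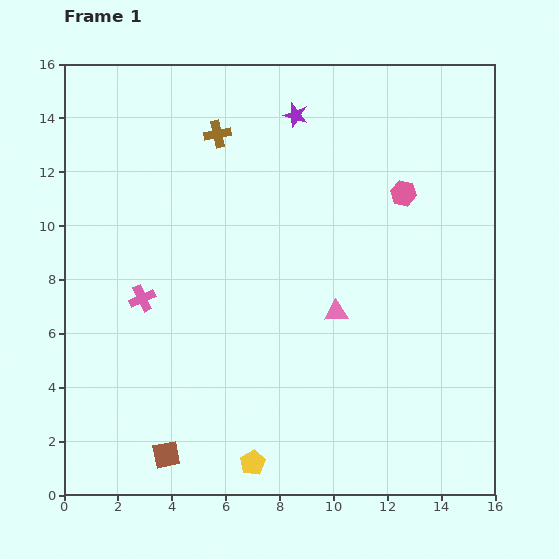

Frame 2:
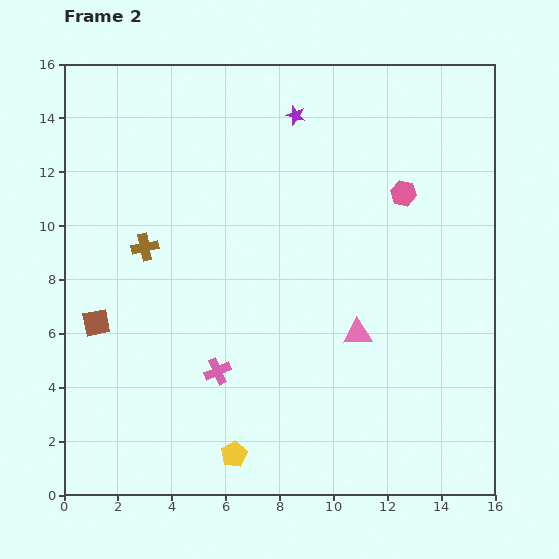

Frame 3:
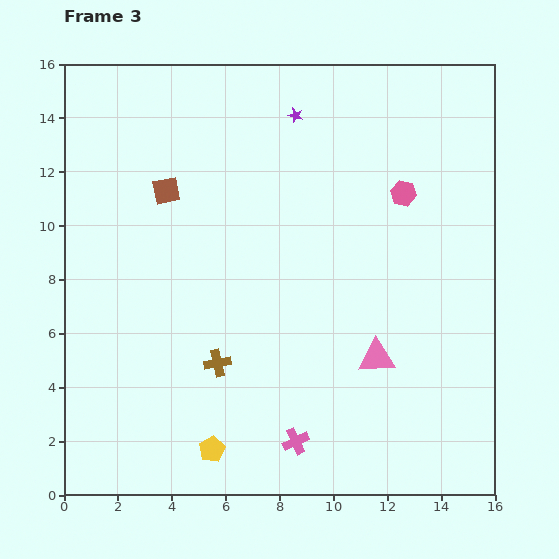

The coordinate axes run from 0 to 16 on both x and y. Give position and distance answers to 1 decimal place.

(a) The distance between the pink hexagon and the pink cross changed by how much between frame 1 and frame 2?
-1.0

Distance in frame 1: 10.5. Distance in frame 2: 9.5.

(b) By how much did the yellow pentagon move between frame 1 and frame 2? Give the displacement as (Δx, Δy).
(-0.7, 0.3)

The yellow pentagon was at (7.0, 1.2) in frame 1 and (6.3, 1.5) in frame 2.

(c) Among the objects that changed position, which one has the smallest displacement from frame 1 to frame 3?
the yellow pentagon

(moved 1.6)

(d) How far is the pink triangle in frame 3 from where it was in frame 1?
2.3

The pink triangle moved from (10.1, 6.8) to (11.6, 5.1), a distance of √(1.5² + 1.7²) ≈ 2.3.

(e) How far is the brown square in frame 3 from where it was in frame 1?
9.8

The brown square moved from (3.8, 1.5) to (3.8, 11.3), a distance of √(0.0² + 9.8²) ≈ 9.8.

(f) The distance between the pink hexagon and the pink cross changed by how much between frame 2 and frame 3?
+0.5

Distance in frame 2: 9.5. Distance in frame 3: 10.0.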